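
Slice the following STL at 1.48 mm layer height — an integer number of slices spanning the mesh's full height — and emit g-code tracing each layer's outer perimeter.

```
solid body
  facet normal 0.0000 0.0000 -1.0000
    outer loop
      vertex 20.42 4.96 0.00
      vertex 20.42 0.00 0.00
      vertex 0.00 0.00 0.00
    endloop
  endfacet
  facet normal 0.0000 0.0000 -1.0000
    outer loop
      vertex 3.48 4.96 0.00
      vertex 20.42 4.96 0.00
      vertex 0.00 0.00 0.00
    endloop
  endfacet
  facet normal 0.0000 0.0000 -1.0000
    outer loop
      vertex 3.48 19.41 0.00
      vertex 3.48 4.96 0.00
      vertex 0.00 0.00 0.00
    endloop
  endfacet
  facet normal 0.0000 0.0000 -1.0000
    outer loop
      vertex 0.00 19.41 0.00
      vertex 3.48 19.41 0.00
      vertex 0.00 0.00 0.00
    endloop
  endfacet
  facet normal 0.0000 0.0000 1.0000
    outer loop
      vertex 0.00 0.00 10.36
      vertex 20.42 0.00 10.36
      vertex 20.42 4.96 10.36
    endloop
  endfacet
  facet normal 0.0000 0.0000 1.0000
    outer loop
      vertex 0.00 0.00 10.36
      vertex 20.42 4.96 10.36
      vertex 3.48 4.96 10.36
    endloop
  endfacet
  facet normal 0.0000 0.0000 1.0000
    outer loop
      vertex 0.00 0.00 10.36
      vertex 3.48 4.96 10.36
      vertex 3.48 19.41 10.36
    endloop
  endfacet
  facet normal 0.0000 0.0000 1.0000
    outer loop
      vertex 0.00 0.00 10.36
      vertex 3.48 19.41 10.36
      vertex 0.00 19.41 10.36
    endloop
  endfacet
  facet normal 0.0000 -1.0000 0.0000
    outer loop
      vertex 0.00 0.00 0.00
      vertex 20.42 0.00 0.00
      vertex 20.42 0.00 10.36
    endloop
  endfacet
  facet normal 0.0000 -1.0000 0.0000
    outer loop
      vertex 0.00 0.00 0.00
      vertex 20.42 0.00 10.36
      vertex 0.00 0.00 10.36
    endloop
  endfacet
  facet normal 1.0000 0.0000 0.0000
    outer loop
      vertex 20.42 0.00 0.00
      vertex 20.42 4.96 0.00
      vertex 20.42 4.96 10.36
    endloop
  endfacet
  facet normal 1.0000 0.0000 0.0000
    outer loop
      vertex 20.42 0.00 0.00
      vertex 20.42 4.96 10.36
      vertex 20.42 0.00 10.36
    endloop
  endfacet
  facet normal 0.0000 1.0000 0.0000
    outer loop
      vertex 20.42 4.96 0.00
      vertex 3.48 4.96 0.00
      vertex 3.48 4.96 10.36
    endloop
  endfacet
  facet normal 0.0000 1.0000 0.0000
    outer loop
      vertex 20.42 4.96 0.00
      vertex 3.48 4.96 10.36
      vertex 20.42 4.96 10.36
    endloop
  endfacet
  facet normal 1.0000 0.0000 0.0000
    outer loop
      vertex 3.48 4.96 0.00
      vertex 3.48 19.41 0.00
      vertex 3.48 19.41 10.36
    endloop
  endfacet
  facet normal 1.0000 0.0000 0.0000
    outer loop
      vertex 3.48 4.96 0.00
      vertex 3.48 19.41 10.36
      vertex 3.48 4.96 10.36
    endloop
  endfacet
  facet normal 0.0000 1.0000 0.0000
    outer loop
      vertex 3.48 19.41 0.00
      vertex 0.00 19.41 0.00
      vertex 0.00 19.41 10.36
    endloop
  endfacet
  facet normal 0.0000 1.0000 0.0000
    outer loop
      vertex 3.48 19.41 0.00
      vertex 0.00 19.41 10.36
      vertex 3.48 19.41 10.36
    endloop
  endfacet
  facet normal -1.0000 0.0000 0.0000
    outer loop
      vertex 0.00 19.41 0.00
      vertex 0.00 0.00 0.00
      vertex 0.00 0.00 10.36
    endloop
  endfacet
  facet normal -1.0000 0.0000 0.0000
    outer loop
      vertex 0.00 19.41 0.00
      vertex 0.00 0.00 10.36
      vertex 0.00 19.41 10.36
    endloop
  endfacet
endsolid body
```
; perimeter-only toolpath
G21 ; units = mm
G90 ; absolute positioning
G28 ; home
; layer 1
G0 Z1.48
G0 X0.00 Y0.00
G1 X20.42 Y0.00
G1 X20.42 Y4.96
G1 X3.48 Y4.96
G1 X3.48 Y19.41
G1 X0.00 Y19.41
G1 X0.00 Y0.00
; layer 2
G0 Z2.96
G0 X0.00 Y0.00
G1 X20.42 Y0.00
G1 X20.42 Y4.96
G1 X3.48 Y4.96
G1 X3.48 Y19.41
G1 X0.00 Y19.41
G1 X0.00 Y0.00
; layer 3
G0 Z4.44
G0 X0.00 Y0.00
G1 X20.42 Y0.00
G1 X20.42 Y4.96
G1 X3.48 Y4.96
G1 X3.48 Y19.41
G1 X0.00 Y19.41
G1 X0.00 Y0.00
; layer 4
G0 Z5.92
G0 X0.00 Y0.00
G1 X20.42 Y0.00
G1 X20.42 Y4.96
G1 X3.48 Y4.96
G1 X3.48 Y19.41
G1 X0.00 Y19.41
G1 X0.00 Y0.00
; layer 5
G0 Z7.40
G0 X0.00 Y0.00
G1 X20.42 Y0.00
G1 X20.42 Y4.96
G1 X3.48 Y4.96
G1 X3.48 Y19.41
G1 X0.00 Y19.41
G1 X0.00 Y0.00
; layer 6
G0 Z8.88
G0 X0.00 Y0.00
G1 X20.42 Y0.00
G1 X20.42 Y4.96
G1 X3.48 Y4.96
G1 X3.48 Y19.41
G1 X0.00 Y19.41
G1 X0.00 Y0.00
; layer 7
G0 Z10.36
G0 X0.00 Y0.00
G1 X20.42 Y0.00
G1 X20.42 Y4.96
G1 X3.48 Y4.96
G1 X3.48 Y19.41
G1 X0.00 Y19.41
G1 X0.00 Y0.00
M2 ; end

The solid is an L-shaped prism: outer 20.4 × 19.4 mm, arm thicknesses ≈ 4.96 mm (horizontal) and 3.48 mm (vertical), extruded 10.4 mm in z. Slicing at Δz = 1.48 mm — 7 equal slices spanning the solid's height, so layer i sits at z = i·h/7 — gives 7 non-empty perimeters. Each is a 6-segment closed polygon; G0 lifts to the layer z and rapids to the start vertex, then G1 traces the edges.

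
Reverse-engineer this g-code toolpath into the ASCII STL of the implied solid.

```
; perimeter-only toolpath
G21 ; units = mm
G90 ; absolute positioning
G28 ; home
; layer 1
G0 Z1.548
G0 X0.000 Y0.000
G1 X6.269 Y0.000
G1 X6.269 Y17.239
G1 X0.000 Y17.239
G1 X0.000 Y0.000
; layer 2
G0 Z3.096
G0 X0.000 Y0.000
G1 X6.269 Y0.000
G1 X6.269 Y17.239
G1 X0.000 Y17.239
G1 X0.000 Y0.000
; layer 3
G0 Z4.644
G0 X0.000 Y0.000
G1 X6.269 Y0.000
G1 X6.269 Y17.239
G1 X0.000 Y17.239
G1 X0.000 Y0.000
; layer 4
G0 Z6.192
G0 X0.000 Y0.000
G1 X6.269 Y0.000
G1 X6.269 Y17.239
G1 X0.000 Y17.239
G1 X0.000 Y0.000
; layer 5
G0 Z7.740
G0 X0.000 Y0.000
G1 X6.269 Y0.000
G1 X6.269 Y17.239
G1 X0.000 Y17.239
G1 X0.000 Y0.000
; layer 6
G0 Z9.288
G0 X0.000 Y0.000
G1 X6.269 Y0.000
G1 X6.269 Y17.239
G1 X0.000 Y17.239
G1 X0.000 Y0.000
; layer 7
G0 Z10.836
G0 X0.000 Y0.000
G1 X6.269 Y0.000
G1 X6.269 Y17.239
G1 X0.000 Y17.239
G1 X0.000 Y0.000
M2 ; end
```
solid part
  facet normal 0.0000 0.0000 -1.0000
    outer loop
      vertex 6.269 17.239 0.000
      vertex 6.269 0.000 0.000
      vertex 0.000 0.000 0.000
    endloop
  endfacet
  facet normal 0.0000 0.0000 -1.0000
    outer loop
      vertex 0.000 17.239 0.000
      vertex 6.269 17.239 0.000
      vertex 0.000 0.000 0.000
    endloop
  endfacet
  facet normal 0.0000 0.0000 1.0000
    outer loop
      vertex 0.000 0.000 10.836
      vertex 6.269 0.000 10.836
      vertex 6.269 17.239 10.836
    endloop
  endfacet
  facet normal 0.0000 0.0000 1.0000
    outer loop
      vertex 0.000 0.000 10.836
      vertex 6.269 17.239 10.836
      vertex 0.000 17.239 10.836
    endloop
  endfacet
  facet normal 0.0000 -1.0000 0.0000
    outer loop
      vertex 0.000 0.000 0.000
      vertex 6.269 0.000 0.000
      vertex 6.269 0.000 10.836
    endloop
  endfacet
  facet normal 0.0000 -1.0000 0.0000
    outer loop
      vertex 0.000 0.000 0.000
      vertex 6.269 0.000 10.836
      vertex 0.000 0.000 10.836
    endloop
  endfacet
  facet normal 0.0000 1.0000 0.0000
    outer loop
      vertex 6.269 17.239 10.836
      vertex 6.269 17.239 0.000
      vertex 0.000 17.239 0.000
    endloop
  endfacet
  facet normal 0.0000 1.0000 0.0000
    outer loop
      vertex 0.000 17.239 10.836
      vertex 6.269 17.239 10.836
      vertex 0.000 17.239 0.000
    endloop
  endfacet
  facet normal -1.0000 0.0000 0.0000
    outer loop
      vertex 0.000 17.239 10.836
      vertex 0.000 17.239 0.000
      vertex 0.000 0.000 0.000
    endloop
  endfacet
  facet normal -1.0000 0.0000 0.0000
    outer loop
      vertex 0.000 0.000 10.836
      vertex 0.000 17.239 10.836
      vertex 0.000 0.000 0.000
    endloop
  endfacet
  facet normal 1.0000 0.0000 0.0000
    outer loop
      vertex 6.269 0.000 0.000
      vertex 6.269 17.239 0.000
      vertex 6.269 17.239 10.836
    endloop
  endfacet
  facet normal 1.0000 0.0000 0.0000
    outer loop
      vertex 6.269 0.000 0.000
      vertex 6.269 17.239 10.836
      vertex 6.269 0.000 10.836
    endloop
  endfacet
endsolid part

The G0 Z moves step by Δz≈1.548 mm. Every layer's G1 loop is the same polygon, so the solid is a straight extrusion of it from z=0 to z≈10.8. Closing with flat bottom and top caps and triangulating gives 12 facets — a rectangular box, roughly 6.27 × 17.2 mm footprint and 10.8 mm tall.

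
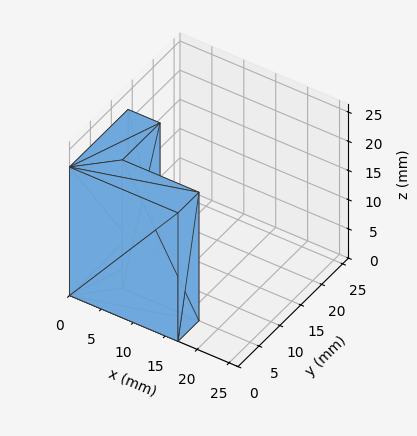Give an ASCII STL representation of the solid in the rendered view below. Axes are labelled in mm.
Reading the render: the shape is an L-shaped prism: outer 17 × 14 mm, arm thicknesses ≈ 5 mm (horizontal) and 5 mm (vertical), extruded 22 mm in z (dimensions read to the nearest mm from the axis ticks). For the STL, each face is triangulated and given an outward normal.

solid part
  facet normal 0.0000 0.0000 -1.0000
    outer loop
      vertex 17.00 5.00 0.00
      vertex 17.00 0.00 0.00
      vertex 0.00 0.00 0.00
    endloop
  endfacet
  facet normal 0.0000 0.0000 -1.0000
    outer loop
      vertex 5.00 5.00 0.00
      vertex 17.00 5.00 0.00
      vertex 0.00 0.00 0.00
    endloop
  endfacet
  facet normal 0.0000 0.0000 -1.0000
    outer loop
      vertex 5.00 14.00 0.00
      vertex 5.00 5.00 0.00
      vertex 0.00 0.00 0.00
    endloop
  endfacet
  facet normal 0.0000 0.0000 -1.0000
    outer loop
      vertex 0.00 14.00 0.00
      vertex 5.00 14.00 0.00
      vertex 0.00 0.00 0.00
    endloop
  endfacet
  facet normal 0.0000 0.0000 1.0000
    outer loop
      vertex 0.00 0.00 22.00
      vertex 17.00 0.00 22.00
      vertex 17.00 5.00 22.00
    endloop
  endfacet
  facet normal 0.0000 0.0000 1.0000
    outer loop
      vertex 0.00 0.00 22.00
      vertex 17.00 5.00 22.00
      vertex 5.00 5.00 22.00
    endloop
  endfacet
  facet normal 0.0000 0.0000 1.0000
    outer loop
      vertex 0.00 0.00 22.00
      vertex 5.00 5.00 22.00
      vertex 5.00 14.00 22.00
    endloop
  endfacet
  facet normal 0.0000 0.0000 1.0000
    outer loop
      vertex 0.00 0.00 22.00
      vertex 5.00 14.00 22.00
      vertex 0.00 14.00 22.00
    endloop
  endfacet
  facet normal 0.0000 -1.0000 0.0000
    outer loop
      vertex 0.00 0.00 0.00
      vertex 17.00 0.00 0.00
      vertex 17.00 0.00 22.00
    endloop
  endfacet
  facet normal 0.0000 -1.0000 0.0000
    outer loop
      vertex 0.00 0.00 0.00
      vertex 17.00 0.00 22.00
      vertex 0.00 0.00 22.00
    endloop
  endfacet
  facet normal 1.0000 0.0000 0.0000
    outer loop
      vertex 17.00 0.00 0.00
      vertex 17.00 5.00 0.00
      vertex 17.00 5.00 22.00
    endloop
  endfacet
  facet normal 1.0000 0.0000 0.0000
    outer loop
      vertex 17.00 0.00 0.00
      vertex 17.00 5.00 22.00
      vertex 17.00 0.00 22.00
    endloop
  endfacet
  facet normal 0.0000 1.0000 0.0000
    outer loop
      vertex 17.00 5.00 0.00
      vertex 5.00 5.00 0.00
      vertex 5.00 5.00 22.00
    endloop
  endfacet
  facet normal 0.0000 1.0000 0.0000
    outer loop
      vertex 17.00 5.00 0.00
      vertex 5.00 5.00 22.00
      vertex 17.00 5.00 22.00
    endloop
  endfacet
  facet normal 1.0000 0.0000 0.0000
    outer loop
      vertex 5.00 5.00 0.00
      vertex 5.00 14.00 0.00
      vertex 5.00 14.00 22.00
    endloop
  endfacet
  facet normal 1.0000 0.0000 0.0000
    outer loop
      vertex 5.00 5.00 0.00
      vertex 5.00 14.00 22.00
      vertex 5.00 5.00 22.00
    endloop
  endfacet
  facet normal 0.0000 1.0000 0.0000
    outer loop
      vertex 5.00 14.00 0.00
      vertex 0.00 14.00 0.00
      vertex 0.00 14.00 22.00
    endloop
  endfacet
  facet normal 0.0000 1.0000 0.0000
    outer loop
      vertex 5.00 14.00 0.00
      vertex 0.00 14.00 22.00
      vertex 5.00 14.00 22.00
    endloop
  endfacet
  facet normal -1.0000 0.0000 0.0000
    outer loop
      vertex 0.00 14.00 0.00
      vertex 0.00 0.00 0.00
      vertex 0.00 0.00 22.00
    endloop
  endfacet
  facet normal -1.0000 0.0000 0.0000
    outer loop
      vertex 0.00 14.00 0.00
      vertex 0.00 0.00 22.00
      vertex 0.00 14.00 22.00
    endloop
  endfacet
endsolid part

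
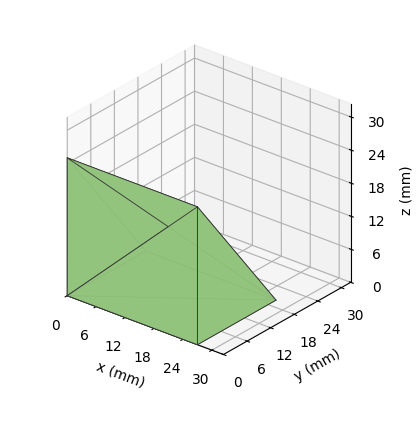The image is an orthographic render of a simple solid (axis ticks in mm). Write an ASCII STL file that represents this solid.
Reading the render: the shape is a wedge (ramp): 27 × 20 mm base, rising to 25 mm along the y=0 edge and sloping linearly to z=0 at y=20 (dimensions read to the nearest mm from the axis ticks). For the STL, each face is triangulated and given an outward normal.

solid part
  facet normal 0.0000 0.0000 -1.0000
    outer loop
      vertex 27.00 20.00 0.00
      vertex 27.00 0.00 0.00
      vertex 0.00 0.00 0.00
    endloop
  endfacet
  facet normal 0.0000 0.0000 -1.0000
    outer loop
      vertex 0.00 20.00 0.00
      vertex 27.00 20.00 0.00
      vertex 0.00 0.00 0.00
    endloop
  endfacet
  facet normal 0.0000 -1.0000 0.0000
    outer loop
      vertex 0.00 0.00 0.00
      vertex 27.00 0.00 0.00
      vertex 27.00 0.00 25.00
    endloop
  endfacet
  facet normal 0.0000 -1.0000 0.0000
    outer loop
      vertex 0.00 0.00 0.00
      vertex 27.00 0.00 25.00
      vertex 0.00 0.00 25.00
    endloop
  endfacet
  facet normal 0.0000 0.7809 0.6247
    outer loop
      vertex 0.00 0.00 25.00
      vertex 27.00 0.00 25.00
      vertex 27.00 20.00 0.00
    endloop
  endfacet
  facet normal 0.0000 0.7809 0.6247
    outer loop
      vertex 0.00 0.00 25.00
      vertex 27.00 20.00 0.00
      vertex 0.00 20.00 0.00
    endloop
  endfacet
  facet normal -1.0000 0.0000 0.0000
    outer loop
      vertex 0.00 0.00 25.00
      vertex 0.00 20.00 0.00
      vertex 0.00 0.00 0.00
    endloop
  endfacet
  facet normal 1.0000 0.0000 0.0000
    outer loop
      vertex 27.00 0.00 0.00
      vertex 27.00 20.00 0.00
      vertex 27.00 0.00 25.00
    endloop
  endfacet
endsolid part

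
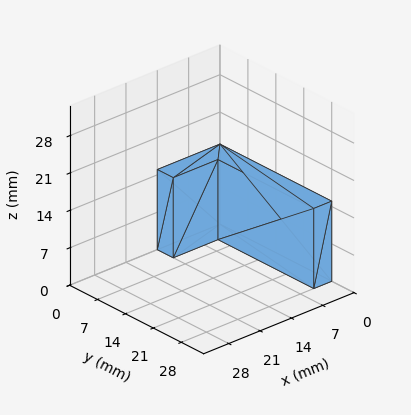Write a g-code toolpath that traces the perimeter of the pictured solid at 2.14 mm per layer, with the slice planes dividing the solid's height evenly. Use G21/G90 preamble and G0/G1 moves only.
Reading the render: the shape is an L-shaped prism: outer 14 × 28 mm, arm thicknesses ≈ 4 mm (horizontal) and 4 mm (vertical), extruded 15 mm in z (dimensions read to the nearest mm from the axis ticks). For the g-code, the solid's height is divided into equal slices at the stated Δz and each level perimeter traced with G1 moves after a G0 lift.

; perimeter-only toolpath
G21 ; units = mm
G90 ; absolute positioning
G28 ; home
; layer 1
G0 Z2.14
G0 X0.00 Y0.00
G1 X14.00 Y0.00
G1 X14.00 Y4.00
G1 X4.00 Y4.00
G1 X4.00 Y28.00
G1 X0.00 Y28.00
G1 X0.00 Y0.00
; layer 2
G0 Z4.29
G0 X0.00 Y0.00
G1 X14.00 Y0.00
G1 X14.00 Y4.00
G1 X4.00 Y4.00
G1 X4.00 Y28.00
G1 X0.00 Y28.00
G1 X0.00 Y0.00
; layer 3
G0 Z6.43
G0 X0.00 Y0.00
G1 X14.00 Y0.00
G1 X14.00 Y4.00
G1 X4.00 Y4.00
G1 X4.00 Y28.00
G1 X0.00 Y28.00
G1 X0.00 Y0.00
; layer 4
G0 Z8.57
G0 X0.00 Y0.00
G1 X14.00 Y0.00
G1 X14.00 Y4.00
G1 X4.00 Y4.00
G1 X4.00 Y28.00
G1 X0.00 Y28.00
G1 X0.00 Y0.00
; layer 5
G0 Z10.71
G0 X0.00 Y0.00
G1 X14.00 Y0.00
G1 X14.00 Y4.00
G1 X4.00 Y4.00
G1 X4.00 Y28.00
G1 X0.00 Y28.00
G1 X0.00 Y0.00
; layer 6
G0 Z12.86
G0 X0.00 Y0.00
G1 X14.00 Y0.00
G1 X14.00 Y4.00
G1 X4.00 Y4.00
G1 X4.00 Y28.00
G1 X0.00 Y28.00
G1 X0.00 Y0.00
; layer 7
G0 Z15.00
G0 X0.00 Y0.00
G1 X14.00 Y0.00
G1 X14.00 Y4.00
G1 X4.00 Y4.00
G1 X4.00 Y28.00
G1 X0.00 Y28.00
G1 X0.00 Y0.00
M2 ; end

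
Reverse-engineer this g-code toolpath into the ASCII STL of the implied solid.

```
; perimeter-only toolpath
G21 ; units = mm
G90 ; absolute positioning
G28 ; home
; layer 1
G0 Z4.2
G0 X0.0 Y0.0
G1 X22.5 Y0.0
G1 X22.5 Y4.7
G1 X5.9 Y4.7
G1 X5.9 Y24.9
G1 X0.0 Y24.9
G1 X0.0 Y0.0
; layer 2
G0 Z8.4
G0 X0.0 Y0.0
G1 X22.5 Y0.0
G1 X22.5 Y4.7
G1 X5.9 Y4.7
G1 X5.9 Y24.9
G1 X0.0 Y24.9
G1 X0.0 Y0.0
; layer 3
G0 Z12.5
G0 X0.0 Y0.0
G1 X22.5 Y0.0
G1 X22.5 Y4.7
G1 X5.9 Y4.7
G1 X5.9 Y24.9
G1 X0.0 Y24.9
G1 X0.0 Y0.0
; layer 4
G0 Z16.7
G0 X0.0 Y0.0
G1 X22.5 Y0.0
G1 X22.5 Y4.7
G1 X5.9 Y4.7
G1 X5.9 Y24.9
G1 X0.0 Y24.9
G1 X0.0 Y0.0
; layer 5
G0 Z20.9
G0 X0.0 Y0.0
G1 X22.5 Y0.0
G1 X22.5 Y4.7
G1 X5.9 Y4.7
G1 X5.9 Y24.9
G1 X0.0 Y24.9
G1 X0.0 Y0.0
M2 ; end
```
solid part
  facet normal 0.0000 0.0000 -1.0000
    outer loop
      vertex 22.5 4.7 0.0
      vertex 22.5 0.0 0.0
      vertex 0.0 0.0 0.0
    endloop
  endfacet
  facet normal 0.0000 0.0000 -1.0000
    outer loop
      vertex 5.9 4.7 0.0
      vertex 22.5 4.7 0.0
      vertex 0.0 0.0 0.0
    endloop
  endfacet
  facet normal 0.0000 0.0000 -1.0000
    outer loop
      vertex 5.9 24.9 0.0
      vertex 5.9 4.7 0.0
      vertex 0.0 0.0 0.0
    endloop
  endfacet
  facet normal 0.0000 0.0000 -1.0000
    outer loop
      vertex 0.0 24.9 0.0
      vertex 5.9 24.9 0.0
      vertex 0.0 0.0 0.0
    endloop
  endfacet
  facet normal 0.0000 0.0000 1.0000
    outer loop
      vertex 0.0 0.0 20.9
      vertex 22.5 0.0 20.9
      vertex 22.5 4.7 20.9
    endloop
  endfacet
  facet normal 0.0000 0.0000 1.0000
    outer loop
      vertex 0.0 0.0 20.9
      vertex 22.5 4.7 20.9
      vertex 5.9 4.7 20.9
    endloop
  endfacet
  facet normal 0.0000 0.0000 1.0000
    outer loop
      vertex 0.0 0.0 20.9
      vertex 5.9 4.7 20.9
      vertex 5.9 24.9 20.9
    endloop
  endfacet
  facet normal 0.0000 0.0000 1.0000
    outer loop
      vertex 0.0 0.0 20.9
      vertex 5.9 24.9 20.9
      vertex 0.0 24.9 20.9
    endloop
  endfacet
  facet normal 0.0000 -1.0000 0.0000
    outer loop
      vertex 0.0 0.0 0.0
      vertex 22.5 0.0 0.0
      vertex 22.5 0.0 20.9
    endloop
  endfacet
  facet normal 0.0000 -1.0000 0.0000
    outer loop
      vertex 0.0 0.0 0.0
      vertex 22.5 0.0 20.9
      vertex 0.0 0.0 20.9
    endloop
  endfacet
  facet normal 1.0000 0.0000 0.0000
    outer loop
      vertex 22.5 0.0 0.0
      vertex 22.5 4.7 0.0
      vertex 22.5 4.7 20.9
    endloop
  endfacet
  facet normal 1.0000 0.0000 0.0000
    outer loop
      vertex 22.5 0.0 0.0
      vertex 22.5 4.7 20.9
      vertex 22.5 0.0 20.9
    endloop
  endfacet
  facet normal 0.0000 1.0000 0.0000
    outer loop
      vertex 22.5 4.7 0.0
      vertex 5.9 4.7 0.0
      vertex 5.9 4.7 20.9
    endloop
  endfacet
  facet normal 0.0000 1.0000 0.0000
    outer loop
      vertex 22.5 4.7 0.0
      vertex 5.9 4.7 20.9
      vertex 22.5 4.7 20.9
    endloop
  endfacet
  facet normal 1.0000 0.0000 0.0000
    outer loop
      vertex 5.9 4.7 0.0
      vertex 5.9 24.9 0.0
      vertex 5.9 24.9 20.9
    endloop
  endfacet
  facet normal 1.0000 0.0000 0.0000
    outer loop
      vertex 5.9 4.7 0.0
      vertex 5.9 24.9 20.9
      vertex 5.9 4.7 20.9
    endloop
  endfacet
  facet normal 0.0000 1.0000 0.0000
    outer loop
      vertex 5.9 24.9 0.0
      vertex 0.0 24.9 0.0
      vertex 0.0 24.9 20.9
    endloop
  endfacet
  facet normal 0.0000 1.0000 0.0000
    outer loop
      vertex 5.9 24.9 0.0
      vertex 0.0 24.9 20.9
      vertex 5.9 24.9 20.9
    endloop
  endfacet
  facet normal -1.0000 0.0000 0.0000
    outer loop
      vertex 0.0 24.9 0.0
      vertex 0.0 0.0 0.0
      vertex 0.0 0.0 20.9
    endloop
  endfacet
  facet normal -1.0000 0.0000 0.0000
    outer loop
      vertex 0.0 24.9 0.0
      vertex 0.0 0.0 20.9
      vertex 0.0 24.9 20.9
    endloop
  endfacet
endsolid part

The G0 Z moves step by Δz≈4.2 mm. Every layer's G1 loop is the same polygon, so the solid is a straight extrusion of it from z=0 to z≈20.9. Closing with flat bottom and top caps and triangulating gives 20 facets — an L-shaped prism: outer 22.5 × 24.9 mm, arm thicknesses ≈ 4.7 mm (horizontal) and 5.9 mm (vertical), extruded 20.9 mm in z.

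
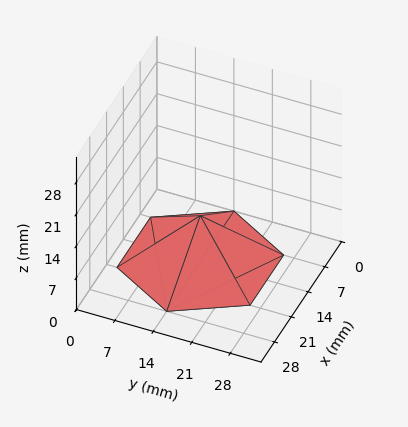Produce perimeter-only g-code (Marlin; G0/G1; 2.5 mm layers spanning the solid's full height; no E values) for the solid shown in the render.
Reading the render: the shape is a regular 6-sided pyramid, base circumscribed radius ≈ 14 mm, apex at z ≈ 10 mm (dimensions read to the nearest mm from the axis ticks). For the g-code, the solid's height is divided into equal slices at the stated Δz and each level perimeter traced with G1 moves after a G0 lift.

; perimeter-only toolpath
G21 ; units = mm
G90 ; absolute positioning
G28 ; home
; layer 1
G0 Z2.5
G0 X24.5 Y14.0
G1 X19.2 Y23.1
G1 X8.8 Y23.1
G1 X3.5 Y14.0
G1 X8.8 Y4.9
G1 X19.2 Y4.9
G1 X24.5 Y14.0
; layer 2
G0 Z5.0
G0 X21.0 Y14.0
G1 X17.5 Y20.1
G1 X10.5 Y20.1
G1 X7.0 Y14.0
G1 X10.5 Y8.0
G1 X17.5 Y8.0
G1 X21.0 Y14.0
; layer 3
G0 Z7.5
G0 X17.5 Y14.0
G1 X15.8 Y17.0
G1 X12.2 Y17.0
G1 X10.5 Y14.0
G1 X12.2 Y11.0
G1 X15.8 Y11.0
G1 X17.5 Y14.0
M2 ; end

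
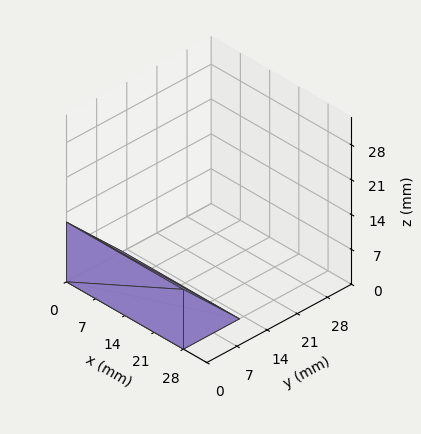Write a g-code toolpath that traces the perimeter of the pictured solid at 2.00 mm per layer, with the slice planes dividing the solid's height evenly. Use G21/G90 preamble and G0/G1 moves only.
Reading the render: the shape is a wedge (ramp): 28 × 13 mm base, rising to 12 mm along the y=0 edge and sloping linearly to z=0 at y=13 (dimensions read to the nearest mm from the axis ticks). For the g-code, the solid's height is divided into equal slices at the stated Δz and each level perimeter traced with G1 moves after a G0 lift.

; perimeter-only toolpath
G21 ; units = mm
G90 ; absolute positioning
G28 ; home
; layer 1
G0 Z2.00
G0 X0.00 Y0.00
G1 X28.00 Y0.00
G1 X28.00 Y10.83
G1 X0.00 Y10.83
G1 X0.00 Y0.00
; layer 2
G0 Z4.00
G0 X0.00 Y0.00
G1 X28.00 Y0.00
G1 X28.00 Y8.67
G1 X0.00 Y8.67
G1 X0.00 Y0.00
; layer 3
G0 Z6.00
G0 X0.00 Y0.00
G1 X28.00 Y0.00
G1 X28.00 Y6.50
G1 X0.00 Y6.50
G1 X0.00 Y0.00
; layer 4
G0 Z8.00
G0 X0.00 Y0.00
G1 X28.00 Y0.00
G1 X28.00 Y4.33
G1 X0.00 Y4.33
G1 X0.00 Y0.00
; layer 5
G0 Z10.00
G0 X0.00 Y0.00
G1 X28.00 Y0.00
G1 X28.00 Y2.17
G1 X0.00 Y2.17
G1 X0.00 Y0.00
M2 ; end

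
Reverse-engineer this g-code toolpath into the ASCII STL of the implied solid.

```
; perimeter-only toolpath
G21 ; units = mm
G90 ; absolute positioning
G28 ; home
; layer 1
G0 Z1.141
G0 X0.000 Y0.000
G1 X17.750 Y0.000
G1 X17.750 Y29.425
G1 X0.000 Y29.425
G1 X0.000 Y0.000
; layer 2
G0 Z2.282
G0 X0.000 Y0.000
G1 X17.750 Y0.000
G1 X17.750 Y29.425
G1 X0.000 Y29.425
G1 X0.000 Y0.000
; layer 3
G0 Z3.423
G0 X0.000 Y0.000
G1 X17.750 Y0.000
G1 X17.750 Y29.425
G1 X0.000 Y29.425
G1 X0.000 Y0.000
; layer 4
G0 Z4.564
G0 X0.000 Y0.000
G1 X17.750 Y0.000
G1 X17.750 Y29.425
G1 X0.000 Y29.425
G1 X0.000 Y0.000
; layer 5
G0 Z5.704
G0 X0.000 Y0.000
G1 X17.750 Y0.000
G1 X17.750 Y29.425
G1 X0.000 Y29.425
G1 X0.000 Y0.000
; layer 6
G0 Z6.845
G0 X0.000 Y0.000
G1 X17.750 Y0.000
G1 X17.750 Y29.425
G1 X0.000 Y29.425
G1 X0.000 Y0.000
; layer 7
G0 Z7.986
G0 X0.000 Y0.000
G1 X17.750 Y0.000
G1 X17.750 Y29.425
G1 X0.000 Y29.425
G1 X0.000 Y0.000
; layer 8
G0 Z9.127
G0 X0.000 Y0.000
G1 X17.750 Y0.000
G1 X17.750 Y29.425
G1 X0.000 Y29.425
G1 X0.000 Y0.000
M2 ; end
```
solid part
  facet normal 0.0000 0.0000 -1.0000
    outer loop
      vertex 17.750 29.425 0.000
      vertex 17.750 0.000 0.000
      vertex 0.000 0.000 0.000
    endloop
  endfacet
  facet normal 0.0000 0.0000 -1.0000
    outer loop
      vertex 0.000 29.425 0.000
      vertex 17.750 29.425 0.000
      vertex 0.000 0.000 0.000
    endloop
  endfacet
  facet normal 0.0000 0.0000 1.0000
    outer loop
      vertex 0.000 0.000 9.127
      vertex 17.750 0.000 9.127
      vertex 17.750 29.425 9.127
    endloop
  endfacet
  facet normal 0.0000 0.0000 1.0000
    outer loop
      vertex 0.000 0.000 9.127
      vertex 17.750 29.425 9.127
      vertex 0.000 29.425 9.127
    endloop
  endfacet
  facet normal 0.0000 -1.0000 0.0000
    outer loop
      vertex 0.000 0.000 0.000
      vertex 17.750 0.000 0.000
      vertex 17.750 0.000 9.127
    endloop
  endfacet
  facet normal 0.0000 -1.0000 0.0000
    outer loop
      vertex 0.000 0.000 0.000
      vertex 17.750 0.000 9.127
      vertex 0.000 0.000 9.127
    endloop
  endfacet
  facet normal 0.0000 1.0000 0.0000
    outer loop
      vertex 17.750 29.425 9.127
      vertex 17.750 29.425 0.000
      vertex 0.000 29.425 0.000
    endloop
  endfacet
  facet normal 0.0000 1.0000 0.0000
    outer loop
      vertex 0.000 29.425 9.127
      vertex 17.750 29.425 9.127
      vertex 0.000 29.425 0.000
    endloop
  endfacet
  facet normal -1.0000 0.0000 0.0000
    outer loop
      vertex 0.000 29.425 9.127
      vertex 0.000 29.425 0.000
      vertex 0.000 0.000 0.000
    endloop
  endfacet
  facet normal -1.0000 0.0000 0.0000
    outer loop
      vertex 0.000 0.000 9.127
      vertex 0.000 29.425 9.127
      vertex 0.000 0.000 0.000
    endloop
  endfacet
  facet normal 1.0000 0.0000 0.0000
    outer loop
      vertex 17.750 0.000 0.000
      vertex 17.750 29.425 0.000
      vertex 17.750 29.425 9.127
    endloop
  endfacet
  facet normal 1.0000 0.0000 0.0000
    outer loop
      vertex 17.750 0.000 0.000
      vertex 17.750 29.425 9.127
      vertex 17.750 0.000 9.127
    endloop
  endfacet
endsolid part

The G0 Z moves step by Δz≈1.141 mm. Every layer's G1 loop is the same polygon, so the solid is a straight extrusion of it from z=0 to z≈9.13. Closing with flat bottom and top caps and triangulating gives 12 facets — a rectangular box, roughly 17.8 × 29.4 mm footprint and 9.13 mm tall.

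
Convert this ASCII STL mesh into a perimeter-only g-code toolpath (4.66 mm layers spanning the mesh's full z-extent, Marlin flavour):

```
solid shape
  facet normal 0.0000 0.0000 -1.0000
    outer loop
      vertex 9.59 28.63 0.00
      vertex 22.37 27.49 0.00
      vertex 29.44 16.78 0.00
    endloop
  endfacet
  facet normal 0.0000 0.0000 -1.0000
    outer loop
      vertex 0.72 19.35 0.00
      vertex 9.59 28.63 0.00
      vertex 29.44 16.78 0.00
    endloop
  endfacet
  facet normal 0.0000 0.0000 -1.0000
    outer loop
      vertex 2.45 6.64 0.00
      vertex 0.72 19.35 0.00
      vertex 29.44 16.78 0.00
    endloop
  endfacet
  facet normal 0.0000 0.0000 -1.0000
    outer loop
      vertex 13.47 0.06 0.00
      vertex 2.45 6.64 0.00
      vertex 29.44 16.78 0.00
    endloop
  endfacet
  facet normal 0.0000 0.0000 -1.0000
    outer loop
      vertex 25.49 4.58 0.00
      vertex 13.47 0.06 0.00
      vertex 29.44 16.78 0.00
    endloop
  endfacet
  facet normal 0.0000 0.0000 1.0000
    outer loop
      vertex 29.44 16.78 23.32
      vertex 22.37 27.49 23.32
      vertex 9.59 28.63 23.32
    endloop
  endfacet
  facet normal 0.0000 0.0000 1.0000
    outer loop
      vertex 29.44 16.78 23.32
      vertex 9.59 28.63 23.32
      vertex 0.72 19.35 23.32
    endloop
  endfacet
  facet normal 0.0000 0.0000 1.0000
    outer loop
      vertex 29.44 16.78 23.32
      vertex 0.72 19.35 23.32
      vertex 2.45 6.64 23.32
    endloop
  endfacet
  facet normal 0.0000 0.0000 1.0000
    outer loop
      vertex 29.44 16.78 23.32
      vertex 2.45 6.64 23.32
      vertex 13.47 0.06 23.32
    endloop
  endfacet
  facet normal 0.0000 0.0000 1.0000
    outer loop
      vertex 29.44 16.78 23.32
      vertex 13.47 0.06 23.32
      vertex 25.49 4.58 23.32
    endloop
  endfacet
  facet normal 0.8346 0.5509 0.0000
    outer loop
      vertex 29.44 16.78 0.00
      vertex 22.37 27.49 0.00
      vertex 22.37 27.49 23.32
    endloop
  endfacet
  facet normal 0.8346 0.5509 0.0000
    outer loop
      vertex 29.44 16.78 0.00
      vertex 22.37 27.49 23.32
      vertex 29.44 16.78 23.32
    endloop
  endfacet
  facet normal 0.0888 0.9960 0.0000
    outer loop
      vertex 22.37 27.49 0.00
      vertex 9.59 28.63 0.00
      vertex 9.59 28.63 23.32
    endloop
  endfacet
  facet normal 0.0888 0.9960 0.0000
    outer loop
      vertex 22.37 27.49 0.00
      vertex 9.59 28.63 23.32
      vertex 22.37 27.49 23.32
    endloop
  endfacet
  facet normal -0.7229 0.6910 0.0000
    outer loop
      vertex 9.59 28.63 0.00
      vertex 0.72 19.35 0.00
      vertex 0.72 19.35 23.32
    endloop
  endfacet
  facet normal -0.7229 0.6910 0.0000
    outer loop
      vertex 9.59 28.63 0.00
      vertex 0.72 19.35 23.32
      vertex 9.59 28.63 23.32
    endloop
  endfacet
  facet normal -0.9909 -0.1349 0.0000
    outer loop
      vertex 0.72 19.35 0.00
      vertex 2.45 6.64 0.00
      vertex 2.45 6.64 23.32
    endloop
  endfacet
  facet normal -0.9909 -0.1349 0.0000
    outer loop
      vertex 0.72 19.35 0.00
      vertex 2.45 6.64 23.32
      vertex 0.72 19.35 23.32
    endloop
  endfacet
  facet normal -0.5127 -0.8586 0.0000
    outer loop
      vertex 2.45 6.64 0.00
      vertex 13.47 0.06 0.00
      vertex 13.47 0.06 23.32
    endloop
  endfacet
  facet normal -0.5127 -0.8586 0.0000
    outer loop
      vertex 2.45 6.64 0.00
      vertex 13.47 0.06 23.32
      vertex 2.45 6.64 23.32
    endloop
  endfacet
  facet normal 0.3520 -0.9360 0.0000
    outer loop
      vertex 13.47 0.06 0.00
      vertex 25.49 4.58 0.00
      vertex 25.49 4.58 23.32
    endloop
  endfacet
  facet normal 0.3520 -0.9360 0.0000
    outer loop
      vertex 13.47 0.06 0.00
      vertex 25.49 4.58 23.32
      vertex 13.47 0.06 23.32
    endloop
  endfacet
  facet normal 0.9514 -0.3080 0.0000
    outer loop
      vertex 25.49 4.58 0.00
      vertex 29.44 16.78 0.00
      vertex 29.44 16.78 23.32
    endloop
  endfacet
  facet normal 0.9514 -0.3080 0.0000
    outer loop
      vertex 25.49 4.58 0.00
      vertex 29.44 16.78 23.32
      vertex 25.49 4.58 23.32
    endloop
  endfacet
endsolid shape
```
; perimeter-only toolpath
G21 ; units = mm
G90 ; absolute positioning
G28 ; home
; layer 1
G0 Z4.66
G0 X29.44 Y16.78
G1 X22.37 Y27.49
G1 X9.59 Y28.63
G1 X0.72 Y19.35
G1 X2.45 Y6.64
G1 X13.47 Y0.06
G1 X25.49 Y4.58
G1 X29.44 Y16.78
; layer 2
G0 Z9.33
G0 X29.44 Y16.78
G1 X22.37 Y27.49
G1 X9.59 Y28.63
G1 X0.72 Y19.35
G1 X2.45 Y6.64
G1 X13.47 Y0.06
G1 X25.49 Y4.58
G1 X29.44 Y16.78
; layer 3
G0 Z13.99
G0 X29.44 Y16.78
G1 X22.37 Y27.49
G1 X9.59 Y28.63
G1 X0.72 Y19.35
G1 X2.45 Y6.64
G1 X13.47 Y0.06
G1 X25.49 Y4.58
G1 X29.44 Y16.78
; layer 4
G0 Z18.66
G0 X29.44 Y16.78
G1 X22.37 Y27.49
G1 X9.59 Y28.63
G1 X0.72 Y19.35
G1 X2.45 Y6.64
G1 X13.47 Y0.06
G1 X25.49 Y4.58
G1 X29.44 Y16.78
; layer 5
G0 Z23.32
G0 X29.44 Y16.78
G1 X22.37 Y27.49
G1 X9.59 Y28.63
G1 X0.72 Y19.35
G1 X2.45 Y6.64
G1 X13.47 Y0.06
G1 X25.49 Y4.58
G1 X29.44 Y16.78
M2 ; end

The solid is a regular 7-sided prism (a cylinder approximated with 7 flat sides), circumscribed radius ≈ 14.8 mm, height ≈ 23.3 mm. Slicing at Δz = 4.66 mm — 5 equal slices spanning the solid's height, so layer i sits at z = i·h/5 — gives 5 non-empty perimeters. Each is a 7-segment closed polygon; G0 lifts to the layer z and rapids to the start vertex, then G1 traces the edges.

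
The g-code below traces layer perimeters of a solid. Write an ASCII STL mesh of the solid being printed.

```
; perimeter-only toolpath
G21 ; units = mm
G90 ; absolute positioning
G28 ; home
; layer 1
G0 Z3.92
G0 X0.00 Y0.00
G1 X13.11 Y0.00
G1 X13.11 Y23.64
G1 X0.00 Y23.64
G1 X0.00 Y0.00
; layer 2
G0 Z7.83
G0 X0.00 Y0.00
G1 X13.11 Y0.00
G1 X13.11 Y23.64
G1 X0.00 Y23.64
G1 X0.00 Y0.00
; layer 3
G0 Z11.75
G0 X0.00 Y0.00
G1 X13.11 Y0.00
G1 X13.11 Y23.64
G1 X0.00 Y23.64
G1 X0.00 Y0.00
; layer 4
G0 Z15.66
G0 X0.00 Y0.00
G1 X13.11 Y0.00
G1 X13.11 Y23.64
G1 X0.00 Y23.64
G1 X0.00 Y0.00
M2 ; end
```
solid part
  facet normal 0.0000 0.0000 -1.0000
    outer loop
      vertex 13.11 23.64 0.00
      vertex 13.11 0.00 0.00
      vertex 0.00 0.00 0.00
    endloop
  endfacet
  facet normal 0.0000 0.0000 -1.0000
    outer loop
      vertex 0.00 23.64 0.00
      vertex 13.11 23.64 0.00
      vertex 0.00 0.00 0.00
    endloop
  endfacet
  facet normal 0.0000 0.0000 1.0000
    outer loop
      vertex 0.00 0.00 15.66
      vertex 13.11 0.00 15.66
      vertex 13.11 23.64 15.66
    endloop
  endfacet
  facet normal 0.0000 0.0000 1.0000
    outer loop
      vertex 0.00 0.00 15.66
      vertex 13.11 23.64 15.66
      vertex 0.00 23.64 15.66
    endloop
  endfacet
  facet normal 0.0000 -1.0000 0.0000
    outer loop
      vertex 0.00 0.00 0.00
      vertex 13.11 0.00 0.00
      vertex 13.11 0.00 15.66
    endloop
  endfacet
  facet normal 0.0000 -1.0000 0.0000
    outer loop
      vertex 0.00 0.00 0.00
      vertex 13.11 0.00 15.66
      vertex 0.00 0.00 15.66
    endloop
  endfacet
  facet normal 0.0000 1.0000 0.0000
    outer loop
      vertex 13.11 23.64 15.66
      vertex 13.11 23.64 0.00
      vertex 0.00 23.64 0.00
    endloop
  endfacet
  facet normal 0.0000 1.0000 0.0000
    outer loop
      vertex 0.00 23.64 15.66
      vertex 13.11 23.64 15.66
      vertex 0.00 23.64 0.00
    endloop
  endfacet
  facet normal -1.0000 0.0000 0.0000
    outer loop
      vertex 0.00 23.64 15.66
      vertex 0.00 23.64 0.00
      vertex 0.00 0.00 0.00
    endloop
  endfacet
  facet normal -1.0000 0.0000 0.0000
    outer loop
      vertex 0.00 0.00 15.66
      vertex 0.00 23.64 15.66
      vertex 0.00 0.00 0.00
    endloop
  endfacet
  facet normal 1.0000 0.0000 0.0000
    outer loop
      vertex 13.11 0.00 0.00
      vertex 13.11 23.64 0.00
      vertex 13.11 23.64 15.66
    endloop
  endfacet
  facet normal 1.0000 0.0000 0.0000
    outer loop
      vertex 13.11 0.00 0.00
      vertex 13.11 23.64 15.66
      vertex 13.11 0.00 15.66
    endloop
  endfacet
endsolid part

The G0 Z moves step by Δz≈3.92 mm. Every layer's G1 loop is the same polygon, so the solid is a straight extrusion of it from z=0 to z≈15.7. Closing with flat bottom and top caps and triangulating gives 12 facets — a rectangular box, roughly 13.1 × 23.6 mm footprint and 15.7 mm tall.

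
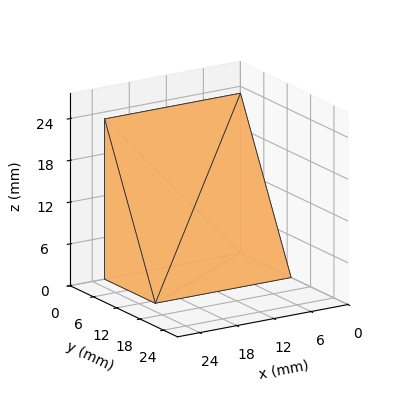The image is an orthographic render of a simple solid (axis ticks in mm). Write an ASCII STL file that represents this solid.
Reading the render: the shape is a wedge (ramp): 22 × 13 mm base, rising to 23 mm along the y=0 edge and sloping linearly to z=0 at y=13 (dimensions read to the nearest mm from the axis ticks). For the STL, each face is triangulated and given an outward normal.

solid part
  facet normal 0.0000 0.0000 -1.0000
    outer loop
      vertex 22.0 13.0 0.0
      vertex 22.0 0.0 0.0
      vertex 0.0 0.0 0.0
    endloop
  endfacet
  facet normal 0.0000 0.0000 -1.0000
    outer loop
      vertex 0.0 13.0 0.0
      vertex 22.0 13.0 0.0
      vertex 0.0 0.0 0.0
    endloop
  endfacet
  facet normal 0.0000 -1.0000 0.0000
    outer loop
      vertex 0.0 0.0 0.0
      vertex 22.0 0.0 0.0
      vertex 22.0 0.0 23.0
    endloop
  endfacet
  facet normal 0.0000 -1.0000 0.0000
    outer loop
      vertex 0.0 0.0 0.0
      vertex 22.0 0.0 23.0
      vertex 0.0 0.0 23.0
    endloop
  endfacet
  facet normal 0.0000 0.8706 0.4921
    outer loop
      vertex 0.0 0.0 23.0
      vertex 22.0 0.0 23.0
      vertex 22.0 13.0 0.0
    endloop
  endfacet
  facet normal 0.0000 0.8706 0.4921
    outer loop
      vertex 0.0 0.0 23.0
      vertex 22.0 13.0 0.0
      vertex 0.0 13.0 0.0
    endloop
  endfacet
  facet normal -1.0000 0.0000 0.0000
    outer loop
      vertex 0.0 0.0 23.0
      vertex 0.0 13.0 0.0
      vertex 0.0 0.0 0.0
    endloop
  endfacet
  facet normal 1.0000 0.0000 0.0000
    outer loop
      vertex 22.0 0.0 0.0
      vertex 22.0 13.0 0.0
      vertex 22.0 0.0 23.0
    endloop
  endfacet
endsolid part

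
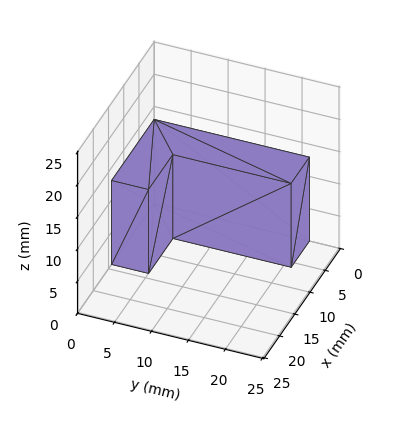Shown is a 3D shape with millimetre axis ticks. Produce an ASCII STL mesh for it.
Reading the render: the shape is an L-shaped prism: outer 14 × 21 mm, arm thicknesses ≈ 5 mm (horizontal) and 6 mm (vertical), extruded 13 mm in z (dimensions read to the nearest mm from the axis ticks). For the STL, each face is triangulated and given an outward normal.

solid part
  facet normal 0.0000 0.0000 -1.0000
    outer loop
      vertex 14.00 5.00 0.00
      vertex 14.00 0.00 0.00
      vertex 0.00 0.00 0.00
    endloop
  endfacet
  facet normal 0.0000 0.0000 -1.0000
    outer loop
      vertex 6.00 5.00 0.00
      vertex 14.00 5.00 0.00
      vertex 0.00 0.00 0.00
    endloop
  endfacet
  facet normal 0.0000 0.0000 -1.0000
    outer loop
      vertex 6.00 21.00 0.00
      vertex 6.00 5.00 0.00
      vertex 0.00 0.00 0.00
    endloop
  endfacet
  facet normal 0.0000 0.0000 -1.0000
    outer loop
      vertex 0.00 21.00 0.00
      vertex 6.00 21.00 0.00
      vertex 0.00 0.00 0.00
    endloop
  endfacet
  facet normal 0.0000 0.0000 1.0000
    outer loop
      vertex 0.00 0.00 13.00
      vertex 14.00 0.00 13.00
      vertex 14.00 5.00 13.00
    endloop
  endfacet
  facet normal 0.0000 0.0000 1.0000
    outer loop
      vertex 0.00 0.00 13.00
      vertex 14.00 5.00 13.00
      vertex 6.00 5.00 13.00
    endloop
  endfacet
  facet normal 0.0000 0.0000 1.0000
    outer loop
      vertex 0.00 0.00 13.00
      vertex 6.00 5.00 13.00
      vertex 6.00 21.00 13.00
    endloop
  endfacet
  facet normal 0.0000 0.0000 1.0000
    outer loop
      vertex 0.00 0.00 13.00
      vertex 6.00 21.00 13.00
      vertex 0.00 21.00 13.00
    endloop
  endfacet
  facet normal 0.0000 -1.0000 0.0000
    outer loop
      vertex 0.00 0.00 0.00
      vertex 14.00 0.00 0.00
      vertex 14.00 0.00 13.00
    endloop
  endfacet
  facet normal 0.0000 -1.0000 0.0000
    outer loop
      vertex 0.00 0.00 0.00
      vertex 14.00 0.00 13.00
      vertex 0.00 0.00 13.00
    endloop
  endfacet
  facet normal 1.0000 0.0000 0.0000
    outer loop
      vertex 14.00 0.00 0.00
      vertex 14.00 5.00 0.00
      vertex 14.00 5.00 13.00
    endloop
  endfacet
  facet normal 1.0000 0.0000 0.0000
    outer loop
      vertex 14.00 0.00 0.00
      vertex 14.00 5.00 13.00
      vertex 14.00 0.00 13.00
    endloop
  endfacet
  facet normal 0.0000 1.0000 0.0000
    outer loop
      vertex 14.00 5.00 0.00
      vertex 6.00 5.00 0.00
      vertex 6.00 5.00 13.00
    endloop
  endfacet
  facet normal 0.0000 1.0000 0.0000
    outer loop
      vertex 14.00 5.00 0.00
      vertex 6.00 5.00 13.00
      vertex 14.00 5.00 13.00
    endloop
  endfacet
  facet normal 1.0000 0.0000 0.0000
    outer loop
      vertex 6.00 5.00 0.00
      vertex 6.00 21.00 0.00
      vertex 6.00 21.00 13.00
    endloop
  endfacet
  facet normal 1.0000 0.0000 0.0000
    outer loop
      vertex 6.00 5.00 0.00
      vertex 6.00 21.00 13.00
      vertex 6.00 5.00 13.00
    endloop
  endfacet
  facet normal 0.0000 1.0000 0.0000
    outer loop
      vertex 6.00 21.00 0.00
      vertex 0.00 21.00 0.00
      vertex 0.00 21.00 13.00
    endloop
  endfacet
  facet normal 0.0000 1.0000 0.0000
    outer loop
      vertex 6.00 21.00 0.00
      vertex 0.00 21.00 13.00
      vertex 6.00 21.00 13.00
    endloop
  endfacet
  facet normal -1.0000 0.0000 0.0000
    outer loop
      vertex 0.00 21.00 0.00
      vertex 0.00 0.00 0.00
      vertex 0.00 0.00 13.00
    endloop
  endfacet
  facet normal -1.0000 0.0000 0.0000
    outer loop
      vertex 0.00 21.00 0.00
      vertex 0.00 0.00 13.00
      vertex 0.00 21.00 13.00
    endloop
  endfacet
endsolid part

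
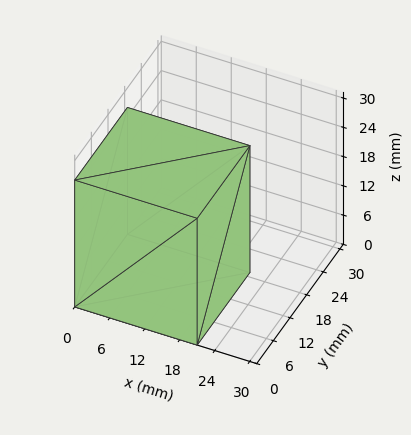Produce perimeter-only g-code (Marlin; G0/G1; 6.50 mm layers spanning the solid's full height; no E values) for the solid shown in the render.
Reading the render: the shape is a rectangular box, roughly 21 × 19 mm footprint and 26 mm tall (dimensions read to the nearest mm from the axis ticks). For the g-code, the solid's height is divided into equal slices at the stated Δz and each level perimeter traced with G1 moves after a G0 lift.

; perimeter-only toolpath
G21 ; units = mm
G90 ; absolute positioning
G28 ; home
; layer 1
G0 Z6.50
G0 X0.00 Y0.00
G1 X21.00 Y0.00
G1 X21.00 Y19.00
G1 X0.00 Y19.00
G1 X0.00 Y0.00
; layer 2
G0 Z13.00
G0 X0.00 Y0.00
G1 X21.00 Y0.00
G1 X21.00 Y19.00
G1 X0.00 Y19.00
G1 X0.00 Y0.00
; layer 3
G0 Z19.50
G0 X0.00 Y0.00
G1 X21.00 Y0.00
G1 X21.00 Y19.00
G1 X0.00 Y19.00
G1 X0.00 Y0.00
; layer 4
G0 Z26.00
G0 X0.00 Y0.00
G1 X21.00 Y0.00
G1 X21.00 Y19.00
G1 X0.00 Y19.00
G1 X0.00 Y0.00
M2 ; end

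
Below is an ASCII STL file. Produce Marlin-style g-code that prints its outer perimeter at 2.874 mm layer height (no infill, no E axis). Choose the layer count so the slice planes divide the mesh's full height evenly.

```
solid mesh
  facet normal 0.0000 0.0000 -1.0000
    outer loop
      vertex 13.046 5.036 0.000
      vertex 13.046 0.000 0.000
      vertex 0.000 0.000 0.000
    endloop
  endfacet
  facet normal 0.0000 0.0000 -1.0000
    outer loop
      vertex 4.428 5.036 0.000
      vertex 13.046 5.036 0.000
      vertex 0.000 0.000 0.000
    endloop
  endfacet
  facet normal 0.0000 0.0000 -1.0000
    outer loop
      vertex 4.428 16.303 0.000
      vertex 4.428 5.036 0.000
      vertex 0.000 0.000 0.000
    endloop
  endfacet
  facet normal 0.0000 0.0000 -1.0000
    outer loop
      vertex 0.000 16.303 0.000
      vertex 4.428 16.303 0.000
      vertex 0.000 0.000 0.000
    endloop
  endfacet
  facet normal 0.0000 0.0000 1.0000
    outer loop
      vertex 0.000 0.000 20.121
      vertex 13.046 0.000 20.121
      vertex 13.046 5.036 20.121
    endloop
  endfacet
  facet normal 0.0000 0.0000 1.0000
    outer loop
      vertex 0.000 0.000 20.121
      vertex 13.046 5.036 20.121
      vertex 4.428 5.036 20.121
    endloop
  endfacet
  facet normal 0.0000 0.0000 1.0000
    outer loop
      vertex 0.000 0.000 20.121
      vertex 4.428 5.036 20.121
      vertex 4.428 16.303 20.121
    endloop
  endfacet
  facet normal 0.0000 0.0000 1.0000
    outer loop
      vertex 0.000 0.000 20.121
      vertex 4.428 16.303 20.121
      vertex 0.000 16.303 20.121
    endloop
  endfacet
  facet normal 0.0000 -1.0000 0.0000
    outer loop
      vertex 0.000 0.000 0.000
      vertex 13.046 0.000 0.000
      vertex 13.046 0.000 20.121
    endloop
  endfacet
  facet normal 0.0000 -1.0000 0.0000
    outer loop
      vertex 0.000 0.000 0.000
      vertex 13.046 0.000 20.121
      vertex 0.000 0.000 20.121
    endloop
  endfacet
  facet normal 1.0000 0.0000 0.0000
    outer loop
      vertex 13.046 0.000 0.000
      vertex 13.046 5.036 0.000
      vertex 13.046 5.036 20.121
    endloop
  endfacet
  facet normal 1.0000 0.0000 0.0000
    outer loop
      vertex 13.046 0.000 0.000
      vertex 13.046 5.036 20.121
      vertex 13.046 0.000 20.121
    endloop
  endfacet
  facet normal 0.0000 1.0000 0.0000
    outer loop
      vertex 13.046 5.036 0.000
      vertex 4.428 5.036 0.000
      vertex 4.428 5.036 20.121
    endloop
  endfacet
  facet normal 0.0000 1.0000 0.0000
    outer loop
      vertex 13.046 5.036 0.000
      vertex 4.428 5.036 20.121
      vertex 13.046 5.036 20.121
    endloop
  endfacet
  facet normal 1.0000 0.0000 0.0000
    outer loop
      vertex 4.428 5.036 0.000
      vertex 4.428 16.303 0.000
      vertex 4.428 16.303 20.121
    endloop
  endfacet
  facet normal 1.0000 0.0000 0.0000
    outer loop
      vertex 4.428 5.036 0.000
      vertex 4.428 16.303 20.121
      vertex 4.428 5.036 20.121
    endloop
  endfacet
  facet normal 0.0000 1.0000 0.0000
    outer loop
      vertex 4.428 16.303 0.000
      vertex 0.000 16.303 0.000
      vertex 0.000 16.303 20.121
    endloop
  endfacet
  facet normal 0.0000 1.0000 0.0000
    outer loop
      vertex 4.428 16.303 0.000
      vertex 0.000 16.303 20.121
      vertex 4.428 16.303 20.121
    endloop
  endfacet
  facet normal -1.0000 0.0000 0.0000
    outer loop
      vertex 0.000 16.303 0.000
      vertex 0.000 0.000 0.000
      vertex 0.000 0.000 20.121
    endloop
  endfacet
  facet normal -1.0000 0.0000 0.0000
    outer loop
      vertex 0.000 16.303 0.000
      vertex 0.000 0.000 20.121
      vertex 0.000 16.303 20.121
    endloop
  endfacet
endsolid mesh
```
; perimeter-only toolpath
G21 ; units = mm
G90 ; absolute positioning
G28 ; home
; layer 1
G0 Z2.874
G0 X0.000 Y0.000
G1 X13.046 Y0.000
G1 X13.046 Y5.036
G1 X4.428 Y5.036
G1 X4.428 Y16.303
G1 X0.000 Y16.303
G1 X0.000 Y0.000
; layer 2
G0 Z5.749
G0 X0.000 Y0.000
G1 X13.046 Y0.000
G1 X13.046 Y5.036
G1 X4.428 Y5.036
G1 X4.428 Y16.303
G1 X0.000 Y16.303
G1 X0.000 Y0.000
; layer 3
G0 Z8.623
G0 X0.000 Y0.000
G1 X13.046 Y0.000
G1 X13.046 Y5.036
G1 X4.428 Y5.036
G1 X4.428 Y16.303
G1 X0.000 Y16.303
G1 X0.000 Y0.000
; layer 4
G0 Z11.498
G0 X0.000 Y0.000
G1 X13.046 Y0.000
G1 X13.046 Y5.036
G1 X4.428 Y5.036
G1 X4.428 Y16.303
G1 X0.000 Y16.303
G1 X0.000 Y0.000
; layer 5
G0 Z14.372
G0 X0.000 Y0.000
G1 X13.046 Y0.000
G1 X13.046 Y5.036
G1 X4.428 Y5.036
G1 X4.428 Y16.303
G1 X0.000 Y16.303
G1 X0.000 Y0.000
; layer 6
G0 Z17.247
G0 X0.000 Y0.000
G1 X13.046 Y0.000
G1 X13.046 Y5.036
G1 X4.428 Y5.036
G1 X4.428 Y16.303
G1 X0.000 Y16.303
G1 X0.000 Y0.000
; layer 7
G0 Z20.121
G0 X0.000 Y0.000
G1 X13.046 Y0.000
G1 X13.046 Y5.036
G1 X4.428 Y5.036
G1 X4.428 Y16.303
G1 X0.000 Y16.303
G1 X0.000 Y0.000
M2 ; end

The solid is an L-shaped prism: outer 13 × 16.3 mm, arm thicknesses ≈ 5.04 mm (horizontal) and 4.43 mm (vertical), extruded 20.1 mm in z. Slicing at Δz = 2.874 mm — 7 equal slices spanning the solid's height, so layer i sits at z = i·h/7 — gives 7 non-empty perimeters. Each is a 6-segment closed polygon; G0 lifts to the layer z and rapids to the start vertex, then G1 traces the edges.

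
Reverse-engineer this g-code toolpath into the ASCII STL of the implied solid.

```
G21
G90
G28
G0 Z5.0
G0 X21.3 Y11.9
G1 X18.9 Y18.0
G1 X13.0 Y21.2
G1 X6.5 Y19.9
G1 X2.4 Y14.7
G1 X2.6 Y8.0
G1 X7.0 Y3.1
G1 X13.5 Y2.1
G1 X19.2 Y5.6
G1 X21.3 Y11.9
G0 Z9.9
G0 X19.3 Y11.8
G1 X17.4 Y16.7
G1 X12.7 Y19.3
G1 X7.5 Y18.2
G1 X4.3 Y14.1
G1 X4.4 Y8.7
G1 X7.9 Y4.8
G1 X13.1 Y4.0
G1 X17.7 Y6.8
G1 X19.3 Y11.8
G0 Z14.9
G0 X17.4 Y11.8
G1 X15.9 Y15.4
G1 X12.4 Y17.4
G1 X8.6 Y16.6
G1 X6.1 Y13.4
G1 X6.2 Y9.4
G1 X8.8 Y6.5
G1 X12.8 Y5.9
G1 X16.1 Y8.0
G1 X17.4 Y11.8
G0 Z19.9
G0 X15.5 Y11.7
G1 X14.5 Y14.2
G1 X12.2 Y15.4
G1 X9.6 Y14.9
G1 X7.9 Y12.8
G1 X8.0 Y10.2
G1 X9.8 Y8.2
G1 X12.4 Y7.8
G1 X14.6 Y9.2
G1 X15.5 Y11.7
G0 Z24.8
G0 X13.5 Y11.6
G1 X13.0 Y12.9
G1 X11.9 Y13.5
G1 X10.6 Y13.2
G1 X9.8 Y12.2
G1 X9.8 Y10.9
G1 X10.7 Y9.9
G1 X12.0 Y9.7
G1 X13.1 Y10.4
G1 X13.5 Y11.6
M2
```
solid part
  facet normal 0.0000 0.0000 -1.0000
    outer loop
      vertex 13.3 23.1 0.0
      vertex 20.3 19.3 0.0
      vertex 23.2 11.9 0.0
    endloop
  endfacet
  facet normal 0.0000 0.0000 -1.0000
    outer loop
      vertex 5.5 21.5 0.0
      vertex 13.3 23.1 0.0
      vertex 23.2 11.9 0.0
    endloop
  endfacet
  facet normal 0.0000 0.0000 -1.0000
    outer loop
      vertex 0.6 15.3 0.0
      vertex 5.5 21.5 0.0
      vertex 23.2 11.9 0.0
    endloop
  endfacet
  facet normal 0.0000 0.0000 -1.0000
    outer loop
      vertex 0.8 7.3 0.0
      vertex 0.6 15.3 0.0
      vertex 23.2 11.9 0.0
    endloop
  endfacet
  facet normal 0.0000 0.0000 -1.0000
    outer loop
      vertex 6.1 1.4 0.0
      vertex 0.8 7.3 0.0
      vertex 23.2 11.9 0.0
    endloop
  endfacet
  facet normal 0.0000 0.0000 -1.0000
    outer loop
      vertex 13.9 0.2 0.0
      vertex 6.1 1.4 0.0
      vertex 23.2 11.9 0.0
    endloop
  endfacet
  facet normal 0.0000 0.0000 -1.0000
    outer loop
      vertex 20.7 4.4 0.0
      vertex 13.9 0.2 0.0
      vertex 23.2 11.9 0.0
    endloop
  endfacet
  facet normal 0.8743 0.3426 0.3438
    outer loop
      vertex 23.2 11.9 0.0
      vertex 20.3 19.3 0.0
      vertex 11.6 11.6 29.8
    endloop
  endfacet
  facet normal 0.4480 0.8252 0.3440
    outer loop
      vertex 20.3 19.3 0.0
      vertex 13.3 23.1 0.0
      vertex 11.6 11.6 29.8
    endloop
  endfacet
  facet normal -0.1887 0.9198 0.3442
    outer loop
      vertex 13.3 23.1 0.0
      vertex 5.5 21.5 0.0
      vertex 11.6 11.6 29.8
    endloop
  endfacet
  facet normal -0.7366 0.5822 0.3442
    outer loop
      vertex 5.5 21.5 0.0
      vertex 0.6 15.3 0.0
      vertex 11.6 11.6 29.8
    endloop
  endfacet
  facet normal -0.9388 -0.0235 0.3436
    outer loop
      vertex 0.6 15.3 0.0
      vertex 0.8 7.3 0.0
      vertex 11.6 11.6 29.8
    endloop
  endfacet
  facet normal -0.6986 -0.6275 0.3437
    outer loop
      vertex 0.8 7.3 0.0
      vertex 6.1 1.4 0.0
      vertex 11.6 11.6 29.8
    endloop
  endfacet
  facet normal -0.1428 -0.9280 0.3440
    outer loop
      vertex 6.1 1.4 0.0
      vertex 13.9 0.2 0.0
      vertex 11.6 11.6 29.8
    endloop
  endfacet
  facet normal 0.4935 -0.7990 0.3437
    outer loop
      vertex 13.9 0.2 0.0
      vertex 20.7 4.4 0.0
      vertex 11.6 11.6 29.8
    endloop
  endfacet
  facet normal 0.8909 -0.2970 0.3438
    outer loop
      vertex 20.7 4.4 0.0
      vertex 23.2 11.9 0.0
      vertex 11.6 11.6 29.8
    endloop
  endfacet
endsolid part

The G0 Z moves step by Δz≈5.0 mm. The G1 loops shrink linearly with z, so the solid tapers from its base footprint up to z≈29.8. Closing with a flat bottom cap and the tapered top and triangulating gives 16 facets — a regular 9-sided pyramid, base circumscribed radius ≈ 11.6 mm, apex at z ≈ 29.8 mm.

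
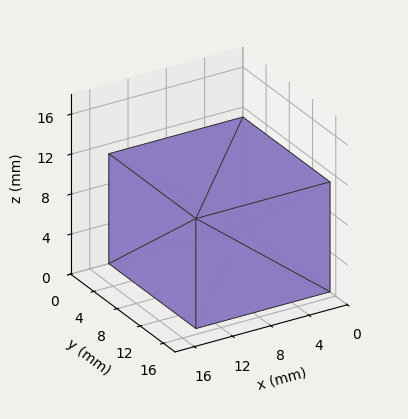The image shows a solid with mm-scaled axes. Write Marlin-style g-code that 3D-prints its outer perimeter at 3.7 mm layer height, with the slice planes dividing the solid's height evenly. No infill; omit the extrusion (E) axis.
Reading the render: the shape is a rectangular box, roughly 14 × 15 mm footprint and 11 mm tall (dimensions read to the nearest mm from the axis ticks). For the g-code, the solid's height is divided into equal slices at the stated Δz and each level perimeter traced with G1 moves after a G0 lift.

; perimeter-only toolpath
G21 ; units = mm
G90 ; absolute positioning
G28 ; home
; layer 1
G0 Z3.7
G0 X0.0 Y0.0
G1 X14.0 Y0.0
G1 X14.0 Y15.0
G1 X0.0 Y15.0
G1 X0.0 Y0.0
; layer 2
G0 Z7.3
G0 X0.0 Y0.0
G1 X14.0 Y0.0
G1 X14.0 Y15.0
G1 X0.0 Y15.0
G1 X0.0 Y0.0
; layer 3
G0 Z11.0
G0 X0.0 Y0.0
G1 X14.0 Y0.0
G1 X14.0 Y15.0
G1 X0.0 Y15.0
G1 X0.0 Y0.0
M2 ; end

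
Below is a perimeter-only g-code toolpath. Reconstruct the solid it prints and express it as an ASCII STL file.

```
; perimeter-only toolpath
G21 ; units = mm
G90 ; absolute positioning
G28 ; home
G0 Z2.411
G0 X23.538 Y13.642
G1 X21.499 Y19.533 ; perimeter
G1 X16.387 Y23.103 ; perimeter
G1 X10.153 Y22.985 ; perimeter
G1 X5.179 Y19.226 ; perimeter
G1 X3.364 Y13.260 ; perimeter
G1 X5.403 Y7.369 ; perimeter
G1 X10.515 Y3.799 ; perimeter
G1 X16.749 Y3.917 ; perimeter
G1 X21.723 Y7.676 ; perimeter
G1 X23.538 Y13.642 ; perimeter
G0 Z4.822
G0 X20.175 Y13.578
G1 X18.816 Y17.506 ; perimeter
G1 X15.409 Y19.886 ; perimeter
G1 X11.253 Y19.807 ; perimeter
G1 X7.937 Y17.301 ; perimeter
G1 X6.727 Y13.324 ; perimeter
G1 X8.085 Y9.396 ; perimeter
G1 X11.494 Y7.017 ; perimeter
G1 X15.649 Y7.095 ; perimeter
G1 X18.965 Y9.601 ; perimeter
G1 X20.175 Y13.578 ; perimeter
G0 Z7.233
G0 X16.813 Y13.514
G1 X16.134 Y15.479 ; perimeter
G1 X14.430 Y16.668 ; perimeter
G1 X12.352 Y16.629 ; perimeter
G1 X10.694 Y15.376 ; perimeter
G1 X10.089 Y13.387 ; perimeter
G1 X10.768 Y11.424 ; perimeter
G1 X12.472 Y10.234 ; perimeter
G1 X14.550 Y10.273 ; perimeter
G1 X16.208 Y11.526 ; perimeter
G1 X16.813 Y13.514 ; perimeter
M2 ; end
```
solid part
  facet normal 0.0000 0.0000 -1.0000
    outer loop
      vertex 17.366 26.320 0.000
      vertex 24.182 21.561 0.000
      vertex 26.900 13.705 0.000
    endloop
  endfacet
  facet normal 0.0000 0.0000 -1.0000
    outer loop
      vertex 9.054 26.163 0.000
      vertex 17.366 26.320 0.000
      vertex 26.900 13.705 0.000
    endloop
  endfacet
  facet normal 0.0000 0.0000 -1.0000
    outer loop
      vertex 2.422 21.151 0.000
      vertex 9.054 26.163 0.000
      vertex 26.900 13.705 0.000
    endloop
  endfacet
  facet normal 0.0000 0.0000 -1.0000
    outer loop
      vertex 0.002 13.197 0.000
      vertex 2.422 21.151 0.000
      vertex 26.900 13.705 0.000
    endloop
  endfacet
  facet normal 0.0000 0.0000 -1.0000
    outer loop
      vertex 2.720 5.341 0.000
      vertex 0.002 13.197 0.000
      vertex 26.900 13.705 0.000
    endloop
  endfacet
  facet normal 0.0000 0.0000 -1.0000
    outer loop
      vertex 9.536 0.582 0.000
      vertex 2.720 5.341 0.000
      vertex 26.900 13.705 0.000
    endloop
  endfacet
  facet normal 0.0000 0.0000 -1.0000
    outer loop
      vertex 17.848 0.739 0.000
      vertex 9.536 0.582 0.000
      vertex 26.900 13.705 0.000
    endloop
  endfacet
  facet normal 0.0000 0.0000 -1.0000
    outer loop
      vertex 24.480 5.751 0.000
      vertex 17.848 0.739 0.000
      vertex 26.900 13.705 0.000
    endloop
  endfacet
  facet normal 0.5689 0.1968 0.7985
    outer loop
      vertex 26.900 13.705 0.000
      vertex 24.182 21.561 0.000
      vertex 13.451 13.451 9.644
    endloop
  endfacet
  facet normal 0.3446 0.4936 0.7985
    outer loop
      vertex 24.182 21.561 0.000
      vertex 17.366 26.320 0.000
      vertex 13.451 13.451 9.644
    endloop
  endfacet
  facet normal -0.0114 0.6019 0.7985
    outer loop
      vertex 17.366 26.320 0.000
      vertex 9.054 26.163 0.000
      vertex 13.451 13.451 9.644
    endloop
  endfacet
  facet normal -0.3629 0.4803 0.7985
    outer loop
      vertex 9.054 26.163 0.000
      vertex 2.422 21.151 0.000
      vertex 13.451 13.451 9.644
    endloop
  endfacet
  facet normal -0.5759 0.1752 0.7985
    outer loop
      vertex 2.422 21.151 0.000
      vertex 0.002 13.197 0.000
      vertex 13.451 13.451 9.644
    endloop
  endfacet
  facet normal -0.5689 -0.1968 0.7985
    outer loop
      vertex 0.002 13.197 0.000
      vertex 2.720 5.341 0.000
      vertex 13.451 13.451 9.644
    endloop
  endfacet
  facet normal -0.3446 -0.4936 0.7985
    outer loop
      vertex 2.720 5.341 0.000
      vertex 9.536 0.582 0.000
      vertex 13.451 13.451 9.644
    endloop
  endfacet
  facet normal 0.0114 -0.6019 0.7985
    outer loop
      vertex 9.536 0.582 0.000
      vertex 17.848 0.739 0.000
      vertex 13.451 13.451 9.644
    endloop
  endfacet
  facet normal 0.3629 -0.4803 0.7985
    outer loop
      vertex 17.848 0.739 0.000
      vertex 24.480 5.751 0.000
      vertex 13.451 13.451 9.644
    endloop
  endfacet
  facet normal 0.5759 -0.1752 0.7985
    outer loop
      vertex 24.480 5.751 0.000
      vertex 26.900 13.705 0.000
      vertex 13.451 13.451 9.644
    endloop
  endfacet
endsolid part

The G0 Z moves step by Δz≈2.411 mm. The G1 loops shrink linearly with z, so the solid tapers from its base footprint up to z≈9.64. Closing with a flat bottom cap and the tapered top and triangulating gives 18 facets — a regular 10-sided pyramid, base circumscribed radius ≈ 13.5 mm, apex at z ≈ 9.64 mm.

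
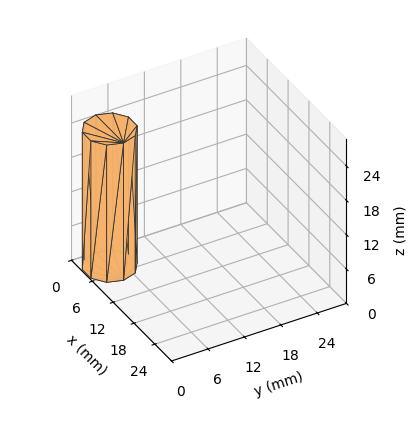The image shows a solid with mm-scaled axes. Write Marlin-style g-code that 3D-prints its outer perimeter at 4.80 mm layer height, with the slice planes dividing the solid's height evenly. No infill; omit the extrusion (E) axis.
Reading the render: the shape is a regular 10-sided prism (a cylinder approximated with 10 flat sides), circumscribed radius ≈ 4 mm, height ≈ 24 mm (dimensions read to the nearest mm from the axis ticks). For the g-code, the solid's height is divided into equal slices at the stated Δz and each level perimeter traced with G1 moves after a G0 lift.

; perimeter-only toolpath
G21 ; units = mm
G90 ; absolute positioning
G28 ; home
; layer 1
G0 Z4.80
G0 X8.00 Y4.00
G1 X7.24 Y6.35
G1 X5.24 Y7.80
G1 X2.76 Y7.80
G1 X0.76 Y6.35
G1 X0.00 Y4.00
G1 X0.76 Y1.65
G1 X2.76 Y0.20
G1 X5.24 Y0.20
G1 X7.24 Y1.65
G1 X8.00 Y4.00
; layer 2
G0 Z9.60
G0 X8.00 Y4.00
G1 X7.24 Y6.35
G1 X5.24 Y7.80
G1 X2.76 Y7.80
G1 X0.76 Y6.35
G1 X0.00 Y4.00
G1 X0.76 Y1.65
G1 X2.76 Y0.20
G1 X5.24 Y0.20
G1 X7.24 Y1.65
G1 X8.00 Y4.00
; layer 3
G0 Z14.40
G0 X8.00 Y4.00
G1 X7.24 Y6.35
G1 X5.24 Y7.80
G1 X2.76 Y7.80
G1 X0.76 Y6.35
G1 X0.00 Y4.00
G1 X0.76 Y1.65
G1 X2.76 Y0.20
G1 X5.24 Y0.20
G1 X7.24 Y1.65
G1 X8.00 Y4.00
; layer 4
G0 Z19.20
G0 X8.00 Y4.00
G1 X7.24 Y6.35
G1 X5.24 Y7.80
G1 X2.76 Y7.80
G1 X0.76 Y6.35
G1 X0.00 Y4.00
G1 X0.76 Y1.65
G1 X2.76 Y0.20
G1 X5.24 Y0.20
G1 X7.24 Y1.65
G1 X8.00 Y4.00
; layer 5
G0 Z24.00
G0 X8.00 Y4.00
G1 X7.24 Y6.35
G1 X5.24 Y7.80
G1 X2.76 Y7.80
G1 X0.76 Y6.35
G1 X0.00 Y4.00
G1 X0.76 Y1.65
G1 X2.76 Y0.20
G1 X5.24 Y0.20
G1 X7.24 Y1.65
G1 X8.00 Y4.00
M2 ; end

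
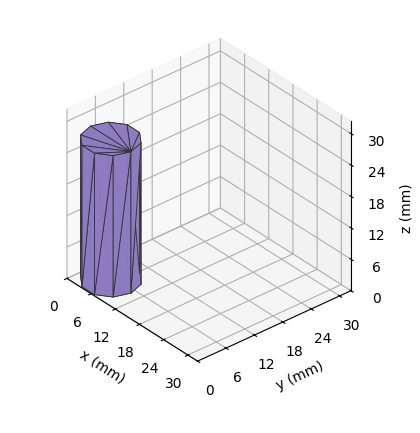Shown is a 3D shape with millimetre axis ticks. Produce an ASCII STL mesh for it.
Reading the render: the shape is a regular 10-sided prism (a cylinder approximated with 10 flat sides), circumscribed radius ≈ 5 mm, height ≈ 27 mm (dimensions read to the nearest mm from the axis ticks). For the STL, each face is triangulated and given an outward normal.

solid part
  facet normal 0.0000 0.0000 -1.0000
    outer loop
      vertex 6.545 9.755 0.000
      vertex 9.045 7.939 0.000
      vertex 10.000 5.000 0.000
    endloop
  endfacet
  facet normal 0.0000 0.0000 -1.0000
    outer loop
      vertex 3.455 9.755 0.000
      vertex 6.545 9.755 0.000
      vertex 10.000 5.000 0.000
    endloop
  endfacet
  facet normal 0.0000 0.0000 -1.0000
    outer loop
      vertex 0.955 7.939 0.000
      vertex 3.455 9.755 0.000
      vertex 10.000 5.000 0.000
    endloop
  endfacet
  facet normal 0.0000 0.0000 -1.0000
    outer loop
      vertex 0.000 5.000 0.000
      vertex 0.955 7.939 0.000
      vertex 10.000 5.000 0.000
    endloop
  endfacet
  facet normal 0.0000 0.0000 -1.0000
    outer loop
      vertex 0.955 2.061 0.000
      vertex 0.000 5.000 0.000
      vertex 10.000 5.000 0.000
    endloop
  endfacet
  facet normal 0.0000 0.0000 -1.0000
    outer loop
      vertex 3.455 0.245 0.000
      vertex 0.955 2.061 0.000
      vertex 10.000 5.000 0.000
    endloop
  endfacet
  facet normal 0.0000 0.0000 -1.0000
    outer loop
      vertex 6.545 0.245 0.000
      vertex 3.455 0.245 0.000
      vertex 10.000 5.000 0.000
    endloop
  endfacet
  facet normal 0.0000 0.0000 -1.0000
    outer loop
      vertex 9.045 2.061 0.000
      vertex 6.545 0.245 0.000
      vertex 10.000 5.000 0.000
    endloop
  endfacet
  facet normal 0.0000 0.0000 1.0000
    outer loop
      vertex 10.000 5.000 27.000
      vertex 9.045 7.939 27.000
      vertex 6.545 9.755 27.000
    endloop
  endfacet
  facet normal 0.0000 0.0000 1.0000
    outer loop
      vertex 10.000 5.000 27.000
      vertex 6.545 9.755 27.000
      vertex 3.455 9.755 27.000
    endloop
  endfacet
  facet normal 0.0000 0.0000 1.0000
    outer loop
      vertex 10.000 5.000 27.000
      vertex 3.455 9.755 27.000
      vertex 0.955 7.939 27.000
    endloop
  endfacet
  facet normal 0.0000 0.0000 1.0000
    outer loop
      vertex 10.000 5.000 27.000
      vertex 0.955 7.939 27.000
      vertex 0.000 5.000 27.000
    endloop
  endfacet
  facet normal 0.0000 0.0000 1.0000
    outer loop
      vertex 10.000 5.000 27.000
      vertex 0.000 5.000 27.000
      vertex 0.955 2.061 27.000
    endloop
  endfacet
  facet normal 0.0000 0.0000 1.0000
    outer loop
      vertex 10.000 5.000 27.000
      vertex 0.955 2.061 27.000
      vertex 3.455 0.245 27.000
    endloop
  endfacet
  facet normal 0.0000 0.0000 1.0000
    outer loop
      vertex 10.000 5.000 27.000
      vertex 3.455 0.245 27.000
      vertex 6.545 0.245 27.000
    endloop
  endfacet
  facet normal 0.0000 0.0000 1.0000
    outer loop
      vertex 10.000 5.000 27.000
      vertex 6.545 0.245 27.000
      vertex 9.045 2.061 27.000
    endloop
  endfacet
  facet normal 0.9511 0.3090 0.0000
    outer loop
      vertex 10.000 5.000 0.000
      vertex 9.045 7.939 0.000
      vertex 9.045 7.939 27.000
    endloop
  endfacet
  facet normal 0.9511 0.3090 0.0000
    outer loop
      vertex 10.000 5.000 0.000
      vertex 9.045 7.939 27.000
      vertex 10.000 5.000 27.000
    endloop
  endfacet
  facet normal 0.5877 0.8091 0.0000
    outer loop
      vertex 9.045 7.939 0.000
      vertex 6.545 9.755 0.000
      vertex 6.545 9.755 27.000
    endloop
  endfacet
  facet normal 0.5877 0.8091 0.0000
    outer loop
      vertex 9.045 7.939 0.000
      vertex 6.545 9.755 27.000
      vertex 9.045 7.939 27.000
    endloop
  endfacet
  facet normal 0.0000 1.0000 0.0000
    outer loop
      vertex 6.545 9.755 0.000
      vertex 3.455 9.755 0.000
      vertex 3.455 9.755 27.000
    endloop
  endfacet
  facet normal 0.0000 1.0000 0.0000
    outer loop
      vertex 6.545 9.755 0.000
      vertex 3.455 9.755 27.000
      vertex 6.545 9.755 27.000
    endloop
  endfacet
  facet normal -0.5877 0.8091 0.0000
    outer loop
      vertex 3.455 9.755 0.000
      vertex 0.955 7.939 0.000
      vertex 0.955 7.939 27.000
    endloop
  endfacet
  facet normal -0.5877 0.8091 0.0000
    outer loop
      vertex 3.455 9.755 0.000
      vertex 0.955 7.939 27.000
      vertex 3.455 9.755 27.000
    endloop
  endfacet
  facet normal -0.9511 0.3090 0.0000
    outer loop
      vertex 0.955 7.939 0.000
      vertex 0.000 5.000 0.000
      vertex 0.000 5.000 27.000
    endloop
  endfacet
  facet normal -0.9511 0.3090 0.0000
    outer loop
      vertex 0.955 7.939 0.000
      vertex 0.000 5.000 27.000
      vertex 0.955 7.939 27.000
    endloop
  endfacet
  facet normal -0.9511 -0.3090 0.0000
    outer loop
      vertex 0.000 5.000 0.000
      vertex 0.955 2.061 0.000
      vertex 0.955 2.061 27.000
    endloop
  endfacet
  facet normal -0.9511 -0.3090 0.0000
    outer loop
      vertex 0.000 5.000 0.000
      vertex 0.955 2.061 27.000
      vertex 0.000 5.000 27.000
    endloop
  endfacet
  facet normal -0.5877 -0.8091 0.0000
    outer loop
      vertex 0.955 2.061 0.000
      vertex 3.455 0.245 0.000
      vertex 3.455 0.245 27.000
    endloop
  endfacet
  facet normal -0.5877 -0.8091 0.0000
    outer loop
      vertex 0.955 2.061 0.000
      vertex 3.455 0.245 27.000
      vertex 0.955 2.061 27.000
    endloop
  endfacet
  facet normal 0.0000 -1.0000 0.0000
    outer loop
      vertex 3.455 0.245 0.000
      vertex 6.545 0.245 0.000
      vertex 6.545 0.245 27.000
    endloop
  endfacet
  facet normal 0.0000 -1.0000 0.0000
    outer loop
      vertex 3.455 0.245 0.000
      vertex 6.545 0.245 27.000
      vertex 3.455 0.245 27.000
    endloop
  endfacet
  facet normal 0.5877 -0.8091 0.0000
    outer loop
      vertex 6.545 0.245 0.000
      vertex 9.045 2.061 0.000
      vertex 9.045 2.061 27.000
    endloop
  endfacet
  facet normal 0.5877 -0.8091 0.0000
    outer loop
      vertex 6.545 0.245 0.000
      vertex 9.045 2.061 27.000
      vertex 6.545 0.245 27.000
    endloop
  endfacet
  facet normal 0.9511 -0.3090 0.0000
    outer loop
      vertex 9.045 2.061 0.000
      vertex 10.000 5.000 0.000
      vertex 10.000 5.000 27.000
    endloop
  endfacet
  facet normal 0.9511 -0.3090 0.0000
    outer loop
      vertex 9.045 2.061 0.000
      vertex 10.000 5.000 27.000
      vertex 9.045 2.061 27.000
    endloop
  endfacet
endsolid part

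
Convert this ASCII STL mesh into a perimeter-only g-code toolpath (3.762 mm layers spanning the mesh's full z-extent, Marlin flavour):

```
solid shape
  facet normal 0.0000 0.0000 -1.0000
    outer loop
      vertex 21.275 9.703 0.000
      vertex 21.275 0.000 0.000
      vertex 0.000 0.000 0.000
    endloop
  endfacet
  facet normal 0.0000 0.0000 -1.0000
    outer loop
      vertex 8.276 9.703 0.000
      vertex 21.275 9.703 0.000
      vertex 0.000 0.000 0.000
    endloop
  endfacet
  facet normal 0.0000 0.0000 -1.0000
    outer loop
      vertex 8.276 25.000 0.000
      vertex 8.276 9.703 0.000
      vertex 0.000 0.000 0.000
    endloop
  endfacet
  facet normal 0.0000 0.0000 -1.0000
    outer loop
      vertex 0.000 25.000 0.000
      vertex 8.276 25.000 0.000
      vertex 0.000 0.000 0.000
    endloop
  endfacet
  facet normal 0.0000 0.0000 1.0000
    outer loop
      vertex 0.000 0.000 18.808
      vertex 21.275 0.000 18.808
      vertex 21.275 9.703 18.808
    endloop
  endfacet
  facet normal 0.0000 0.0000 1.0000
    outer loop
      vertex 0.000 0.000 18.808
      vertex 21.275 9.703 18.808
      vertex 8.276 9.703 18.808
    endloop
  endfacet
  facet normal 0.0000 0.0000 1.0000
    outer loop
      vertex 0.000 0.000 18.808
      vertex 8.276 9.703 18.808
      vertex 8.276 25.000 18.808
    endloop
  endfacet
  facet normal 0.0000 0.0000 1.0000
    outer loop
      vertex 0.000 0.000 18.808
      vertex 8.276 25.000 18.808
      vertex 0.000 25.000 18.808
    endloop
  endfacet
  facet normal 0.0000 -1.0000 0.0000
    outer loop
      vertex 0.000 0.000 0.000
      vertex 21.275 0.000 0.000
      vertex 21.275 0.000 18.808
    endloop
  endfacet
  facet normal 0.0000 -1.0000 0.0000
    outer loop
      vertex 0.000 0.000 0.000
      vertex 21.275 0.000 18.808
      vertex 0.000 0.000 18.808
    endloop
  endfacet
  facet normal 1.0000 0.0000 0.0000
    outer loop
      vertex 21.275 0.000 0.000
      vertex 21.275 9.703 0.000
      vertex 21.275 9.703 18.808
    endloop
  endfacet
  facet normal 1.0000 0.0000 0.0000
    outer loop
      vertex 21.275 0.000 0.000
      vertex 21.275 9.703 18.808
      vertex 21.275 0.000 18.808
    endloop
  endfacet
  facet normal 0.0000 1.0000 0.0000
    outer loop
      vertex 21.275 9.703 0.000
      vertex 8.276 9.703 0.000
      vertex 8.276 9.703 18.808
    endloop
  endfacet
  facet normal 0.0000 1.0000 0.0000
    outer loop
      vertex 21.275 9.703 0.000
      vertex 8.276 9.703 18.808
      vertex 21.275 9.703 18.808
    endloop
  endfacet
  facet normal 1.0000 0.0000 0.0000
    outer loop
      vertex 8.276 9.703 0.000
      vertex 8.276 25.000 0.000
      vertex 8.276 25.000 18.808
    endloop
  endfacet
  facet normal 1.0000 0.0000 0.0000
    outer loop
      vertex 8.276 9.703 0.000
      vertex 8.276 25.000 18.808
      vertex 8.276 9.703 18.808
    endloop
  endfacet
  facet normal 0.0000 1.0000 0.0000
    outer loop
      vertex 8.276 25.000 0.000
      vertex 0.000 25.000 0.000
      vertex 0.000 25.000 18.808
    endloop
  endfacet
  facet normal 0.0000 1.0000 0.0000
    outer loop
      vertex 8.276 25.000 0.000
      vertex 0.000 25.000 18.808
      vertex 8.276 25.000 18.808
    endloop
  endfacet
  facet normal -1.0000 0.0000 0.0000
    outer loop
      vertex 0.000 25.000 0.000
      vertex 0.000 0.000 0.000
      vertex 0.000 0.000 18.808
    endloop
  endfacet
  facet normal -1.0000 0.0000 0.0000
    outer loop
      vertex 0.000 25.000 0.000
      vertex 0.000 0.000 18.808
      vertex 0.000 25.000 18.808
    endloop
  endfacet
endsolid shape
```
; perimeter-only toolpath
G21 ; units = mm
G90 ; absolute positioning
G28 ; home
; layer 1
G0 Z3.762
G0 X0.000 Y0.000
G1 X21.275 Y0.000
G1 X21.275 Y9.703
G1 X8.276 Y9.703
G1 X8.276 Y25.000
G1 X0.000 Y25.000
G1 X0.000 Y0.000
; layer 2
G0 Z7.523
G0 X0.000 Y0.000
G1 X21.275 Y0.000
G1 X21.275 Y9.703
G1 X8.276 Y9.703
G1 X8.276 Y25.000
G1 X0.000 Y25.000
G1 X0.000 Y0.000
; layer 3
G0 Z11.285
G0 X0.000 Y0.000
G1 X21.275 Y0.000
G1 X21.275 Y9.703
G1 X8.276 Y9.703
G1 X8.276 Y25.000
G1 X0.000 Y25.000
G1 X0.000 Y0.000
; layer 4
G0 Z15.046
G0 X0.000 Y0.000
G1 X21.275 Y0.000
G1 X21.275 Y9.703
G1 X8.276 Y9.703
G1 X8.276 Y25.000
G1 X0.000 Y25.000
G1 X0.000 Y0.000
; layer 5
G0 Z18.808
G0 X0.000 Y0.000
G1 X21.275 Y0.000
G1 X21.275 Y9.703
G1 X8.276 Y9.703
G1 X8.276 Y25.000
G1 X0.000 Y25.000
G1 X0.000 Y0.000
M2 ; end

The solid is an L-shaped prism: outer 21.3 × 25 mm, arm thicknesses ≈ 9.7 mm (horizontal) and 8.28 mm (vertical), extruded 18.8 mm in z. Slicing at Δz = 3.762 mm — 5 equal slices spanning the solid's height, so layer i sits at z = i·h/5 — gives 5 non-empty perimeters. Each is a 6-segment closed polygon; G0 lifts to the layer z and rapids to the start vertex, then G1 traces the edges.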